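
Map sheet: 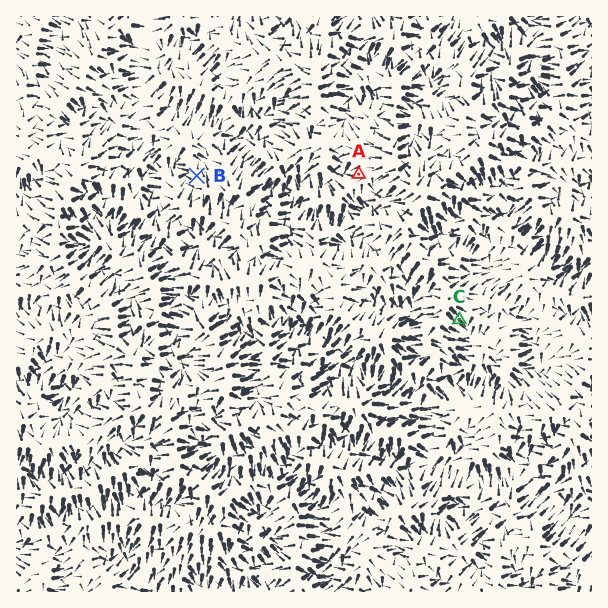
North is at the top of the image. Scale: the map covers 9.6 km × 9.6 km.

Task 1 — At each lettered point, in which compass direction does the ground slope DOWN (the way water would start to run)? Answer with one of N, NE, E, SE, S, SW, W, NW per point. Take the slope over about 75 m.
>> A W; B N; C SE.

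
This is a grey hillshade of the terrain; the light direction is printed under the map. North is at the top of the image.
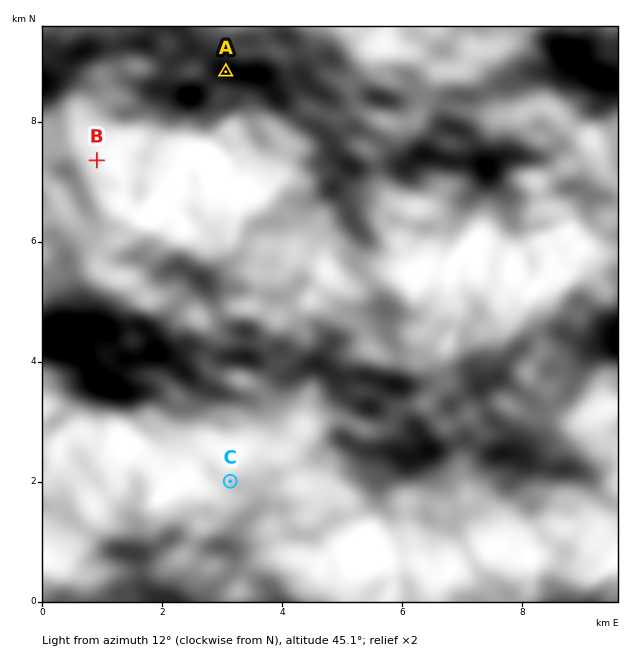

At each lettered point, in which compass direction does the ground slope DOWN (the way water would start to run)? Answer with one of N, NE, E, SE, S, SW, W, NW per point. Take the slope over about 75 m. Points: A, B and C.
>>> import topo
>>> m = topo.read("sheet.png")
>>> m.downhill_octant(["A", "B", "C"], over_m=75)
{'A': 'S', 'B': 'N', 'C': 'NE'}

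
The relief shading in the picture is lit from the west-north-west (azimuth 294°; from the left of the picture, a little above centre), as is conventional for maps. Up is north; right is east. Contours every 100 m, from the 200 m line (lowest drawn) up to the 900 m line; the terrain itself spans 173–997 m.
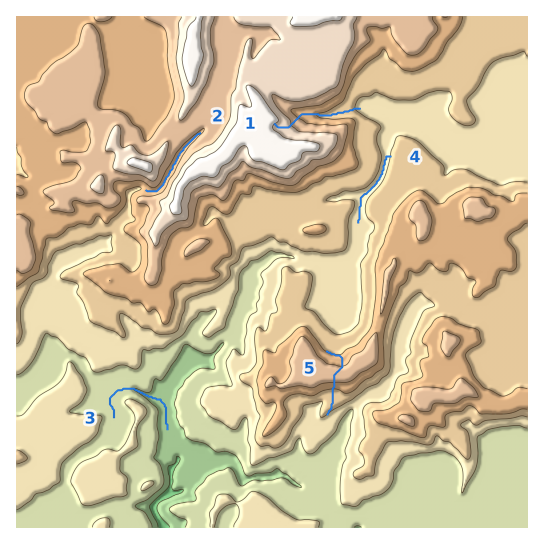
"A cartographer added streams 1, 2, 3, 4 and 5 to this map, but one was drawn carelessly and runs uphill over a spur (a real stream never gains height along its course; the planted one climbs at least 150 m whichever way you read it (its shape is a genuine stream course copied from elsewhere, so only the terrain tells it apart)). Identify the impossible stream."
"5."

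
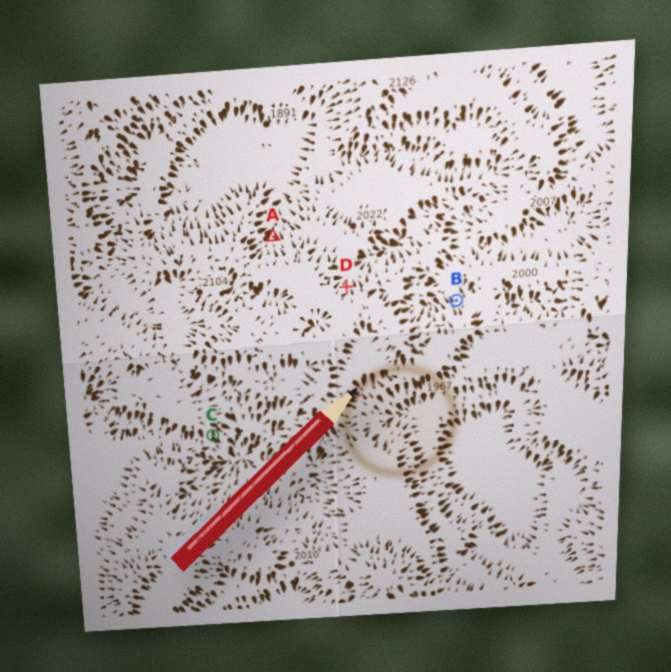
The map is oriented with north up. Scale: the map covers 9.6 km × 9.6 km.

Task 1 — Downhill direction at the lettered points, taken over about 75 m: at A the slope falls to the N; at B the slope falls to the NW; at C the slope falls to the SE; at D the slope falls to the N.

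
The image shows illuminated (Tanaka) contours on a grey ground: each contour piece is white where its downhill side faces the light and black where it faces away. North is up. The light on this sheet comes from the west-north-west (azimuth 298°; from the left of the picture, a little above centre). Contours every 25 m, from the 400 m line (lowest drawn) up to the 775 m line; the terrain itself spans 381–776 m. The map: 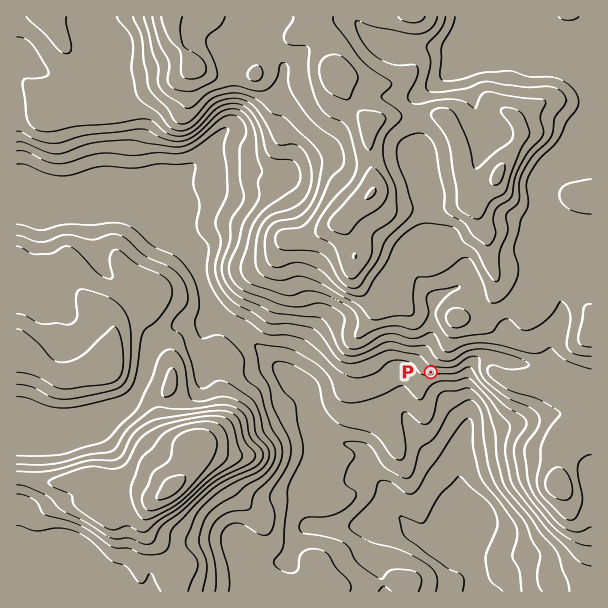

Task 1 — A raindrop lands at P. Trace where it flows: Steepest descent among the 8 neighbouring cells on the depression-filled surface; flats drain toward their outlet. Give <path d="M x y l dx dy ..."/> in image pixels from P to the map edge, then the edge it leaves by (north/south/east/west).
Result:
<path d="M431 372l0 8 13 13 2 5 21 21 0 10-2 2-1 9-2 1 0 5-1 1 0 47 1 3 8 7 0 3 1 2 0 46 2 2 0 4 1 2 0 4 2 2 0 22"/>
exit: south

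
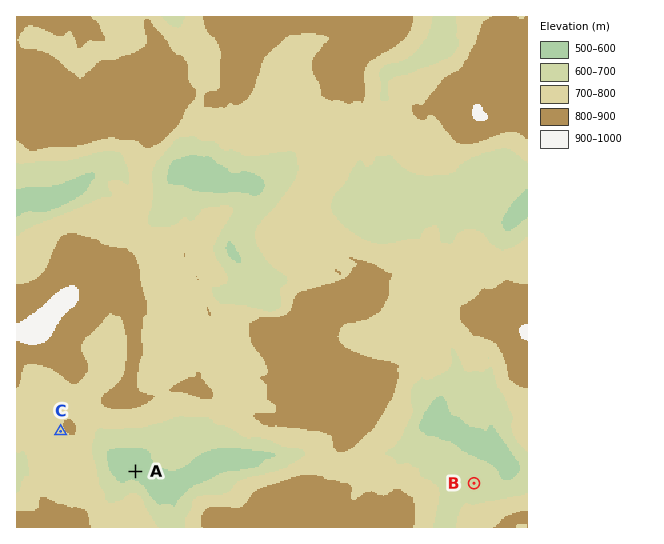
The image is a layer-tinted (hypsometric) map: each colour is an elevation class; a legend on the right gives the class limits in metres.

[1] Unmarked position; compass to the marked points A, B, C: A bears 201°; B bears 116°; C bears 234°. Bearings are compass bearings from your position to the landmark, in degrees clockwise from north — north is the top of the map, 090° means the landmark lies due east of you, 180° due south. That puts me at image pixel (185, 342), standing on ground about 750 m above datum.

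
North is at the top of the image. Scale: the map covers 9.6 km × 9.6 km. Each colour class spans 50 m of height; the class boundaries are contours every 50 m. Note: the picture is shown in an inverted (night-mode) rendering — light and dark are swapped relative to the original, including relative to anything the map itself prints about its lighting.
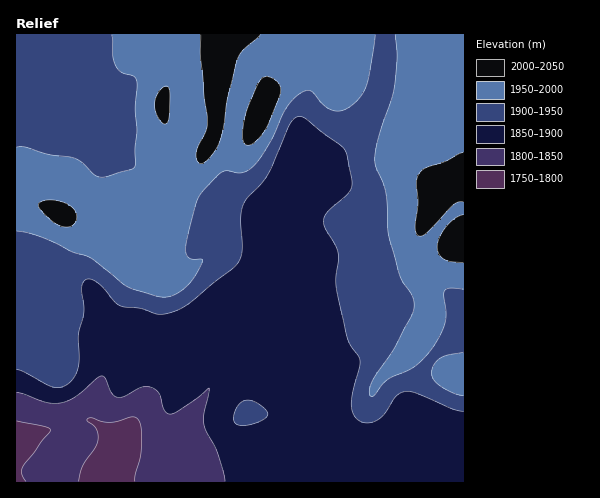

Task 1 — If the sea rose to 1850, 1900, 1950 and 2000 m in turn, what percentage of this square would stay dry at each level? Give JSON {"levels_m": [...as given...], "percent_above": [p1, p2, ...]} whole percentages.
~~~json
{"levels_m": [1850, 1900, 1950, 2000], "percent_above": [92, 61, 34, 5]}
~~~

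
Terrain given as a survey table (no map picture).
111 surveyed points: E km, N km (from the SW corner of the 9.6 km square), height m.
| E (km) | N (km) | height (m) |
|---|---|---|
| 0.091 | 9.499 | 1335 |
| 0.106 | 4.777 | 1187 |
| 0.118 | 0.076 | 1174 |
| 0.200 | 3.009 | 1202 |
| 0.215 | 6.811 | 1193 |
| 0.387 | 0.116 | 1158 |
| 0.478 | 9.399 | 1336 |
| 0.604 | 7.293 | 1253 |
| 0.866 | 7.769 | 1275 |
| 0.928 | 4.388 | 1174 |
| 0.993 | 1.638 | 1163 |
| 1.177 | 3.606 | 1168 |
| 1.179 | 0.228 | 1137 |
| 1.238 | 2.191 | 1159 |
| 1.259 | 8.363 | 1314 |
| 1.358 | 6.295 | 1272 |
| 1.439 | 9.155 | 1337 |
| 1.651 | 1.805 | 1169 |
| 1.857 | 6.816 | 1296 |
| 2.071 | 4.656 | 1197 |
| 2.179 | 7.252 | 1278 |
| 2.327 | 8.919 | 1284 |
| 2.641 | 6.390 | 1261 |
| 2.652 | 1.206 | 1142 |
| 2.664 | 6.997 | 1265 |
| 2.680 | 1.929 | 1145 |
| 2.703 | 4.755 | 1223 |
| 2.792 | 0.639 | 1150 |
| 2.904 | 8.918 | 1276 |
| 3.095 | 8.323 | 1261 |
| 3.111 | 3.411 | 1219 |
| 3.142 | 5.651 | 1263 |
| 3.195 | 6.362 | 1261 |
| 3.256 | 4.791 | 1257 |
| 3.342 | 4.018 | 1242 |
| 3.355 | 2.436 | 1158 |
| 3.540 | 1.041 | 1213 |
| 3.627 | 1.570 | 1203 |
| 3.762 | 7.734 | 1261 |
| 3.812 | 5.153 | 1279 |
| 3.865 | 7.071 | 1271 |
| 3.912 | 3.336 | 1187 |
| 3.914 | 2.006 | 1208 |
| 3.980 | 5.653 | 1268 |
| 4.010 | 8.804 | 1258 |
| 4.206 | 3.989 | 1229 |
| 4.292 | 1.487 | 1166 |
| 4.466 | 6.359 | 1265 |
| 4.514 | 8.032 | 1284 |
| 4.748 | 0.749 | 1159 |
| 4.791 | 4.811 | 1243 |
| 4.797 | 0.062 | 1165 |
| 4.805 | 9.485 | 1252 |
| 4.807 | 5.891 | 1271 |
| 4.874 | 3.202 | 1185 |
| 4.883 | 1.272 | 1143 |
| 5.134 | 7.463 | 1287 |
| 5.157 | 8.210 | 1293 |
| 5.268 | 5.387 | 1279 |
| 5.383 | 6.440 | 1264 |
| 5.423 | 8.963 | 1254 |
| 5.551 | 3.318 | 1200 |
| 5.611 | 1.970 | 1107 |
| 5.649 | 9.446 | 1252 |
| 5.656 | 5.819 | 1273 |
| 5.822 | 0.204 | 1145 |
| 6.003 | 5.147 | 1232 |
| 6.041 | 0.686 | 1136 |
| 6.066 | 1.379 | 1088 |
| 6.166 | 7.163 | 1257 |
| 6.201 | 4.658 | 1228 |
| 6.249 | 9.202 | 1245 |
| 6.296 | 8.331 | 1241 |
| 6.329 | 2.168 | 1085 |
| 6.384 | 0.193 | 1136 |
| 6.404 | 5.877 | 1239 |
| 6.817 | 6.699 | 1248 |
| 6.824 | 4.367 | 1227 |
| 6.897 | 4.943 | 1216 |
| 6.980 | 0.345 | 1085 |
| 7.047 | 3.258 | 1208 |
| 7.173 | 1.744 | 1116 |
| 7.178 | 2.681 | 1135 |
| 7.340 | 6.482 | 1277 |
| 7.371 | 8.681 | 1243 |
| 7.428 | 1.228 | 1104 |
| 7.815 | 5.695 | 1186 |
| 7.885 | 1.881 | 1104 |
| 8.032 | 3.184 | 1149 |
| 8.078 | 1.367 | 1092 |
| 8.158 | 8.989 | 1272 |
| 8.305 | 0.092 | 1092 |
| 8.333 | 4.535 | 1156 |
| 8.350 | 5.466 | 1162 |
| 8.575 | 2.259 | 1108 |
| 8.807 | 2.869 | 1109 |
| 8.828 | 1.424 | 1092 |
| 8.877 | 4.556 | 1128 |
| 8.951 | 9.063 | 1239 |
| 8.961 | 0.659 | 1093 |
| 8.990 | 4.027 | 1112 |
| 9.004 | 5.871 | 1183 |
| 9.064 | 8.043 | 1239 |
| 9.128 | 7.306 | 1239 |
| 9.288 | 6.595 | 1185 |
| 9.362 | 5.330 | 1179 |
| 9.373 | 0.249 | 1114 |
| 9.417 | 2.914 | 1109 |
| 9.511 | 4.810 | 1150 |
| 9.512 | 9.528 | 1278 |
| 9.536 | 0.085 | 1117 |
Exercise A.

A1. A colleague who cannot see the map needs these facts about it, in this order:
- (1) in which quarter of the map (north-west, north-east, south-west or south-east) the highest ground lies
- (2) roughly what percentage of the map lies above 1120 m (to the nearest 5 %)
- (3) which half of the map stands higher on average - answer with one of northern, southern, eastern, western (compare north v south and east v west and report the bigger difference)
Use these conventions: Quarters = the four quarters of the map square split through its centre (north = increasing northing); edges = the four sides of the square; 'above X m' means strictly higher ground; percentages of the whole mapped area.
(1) The highest ground is in the north-west quarter.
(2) Ground above 1120 m makes up about 90 % of the sheet.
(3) Taken as a whole, the northern half is higher than the southern.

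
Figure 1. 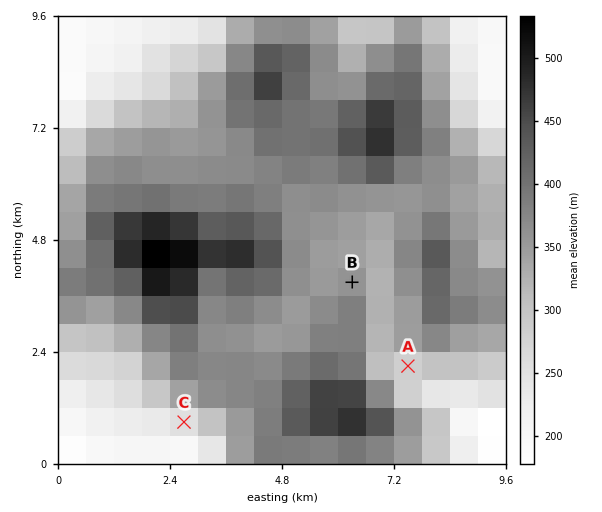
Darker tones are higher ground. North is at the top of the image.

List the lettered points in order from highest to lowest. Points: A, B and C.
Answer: B A C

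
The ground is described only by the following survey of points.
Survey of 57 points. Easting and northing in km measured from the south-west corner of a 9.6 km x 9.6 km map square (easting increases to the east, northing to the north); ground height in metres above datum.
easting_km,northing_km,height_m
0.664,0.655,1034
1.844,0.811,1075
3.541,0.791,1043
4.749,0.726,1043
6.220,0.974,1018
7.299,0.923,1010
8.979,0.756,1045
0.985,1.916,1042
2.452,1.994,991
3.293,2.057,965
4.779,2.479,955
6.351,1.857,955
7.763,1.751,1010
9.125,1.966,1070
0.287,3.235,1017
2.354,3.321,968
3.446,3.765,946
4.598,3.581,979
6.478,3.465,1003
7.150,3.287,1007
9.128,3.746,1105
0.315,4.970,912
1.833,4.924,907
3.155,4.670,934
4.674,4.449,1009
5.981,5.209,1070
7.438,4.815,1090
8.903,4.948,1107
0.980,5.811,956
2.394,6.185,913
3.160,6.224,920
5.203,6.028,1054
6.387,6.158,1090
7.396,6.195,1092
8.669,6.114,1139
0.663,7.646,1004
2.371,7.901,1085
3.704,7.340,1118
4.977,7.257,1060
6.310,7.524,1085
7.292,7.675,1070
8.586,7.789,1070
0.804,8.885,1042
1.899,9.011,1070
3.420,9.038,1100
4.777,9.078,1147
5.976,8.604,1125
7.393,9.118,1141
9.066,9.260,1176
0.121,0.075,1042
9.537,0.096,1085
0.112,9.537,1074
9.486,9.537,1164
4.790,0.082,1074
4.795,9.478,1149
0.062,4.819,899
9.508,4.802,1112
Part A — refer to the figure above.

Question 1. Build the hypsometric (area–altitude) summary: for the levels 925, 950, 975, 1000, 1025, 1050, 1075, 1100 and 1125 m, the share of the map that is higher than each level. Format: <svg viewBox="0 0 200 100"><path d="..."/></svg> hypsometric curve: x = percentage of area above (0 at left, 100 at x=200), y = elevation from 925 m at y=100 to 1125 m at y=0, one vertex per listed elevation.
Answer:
<svg viewBox="0 0 200 100"><path d="M185 100l-7-12-20-13-14-13-24-12-24-12-31-13-28-13-16-12"/></svg>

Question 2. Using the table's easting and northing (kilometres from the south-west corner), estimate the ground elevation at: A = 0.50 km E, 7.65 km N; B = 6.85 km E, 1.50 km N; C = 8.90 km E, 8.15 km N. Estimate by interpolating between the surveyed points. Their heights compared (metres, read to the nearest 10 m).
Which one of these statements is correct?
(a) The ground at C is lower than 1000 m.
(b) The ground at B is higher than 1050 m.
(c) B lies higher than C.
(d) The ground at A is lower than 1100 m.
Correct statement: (d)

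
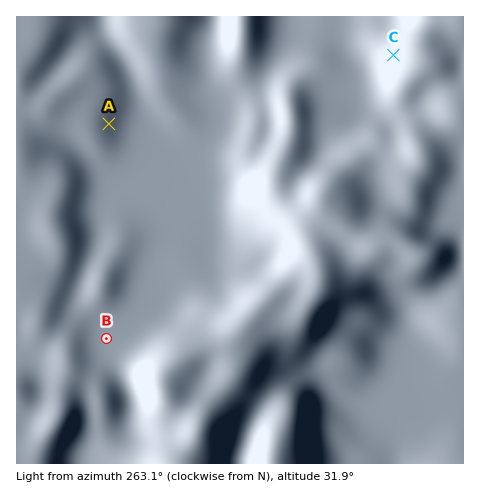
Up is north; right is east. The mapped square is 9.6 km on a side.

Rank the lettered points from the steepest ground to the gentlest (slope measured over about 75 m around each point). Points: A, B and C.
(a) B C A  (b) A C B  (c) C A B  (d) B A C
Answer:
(c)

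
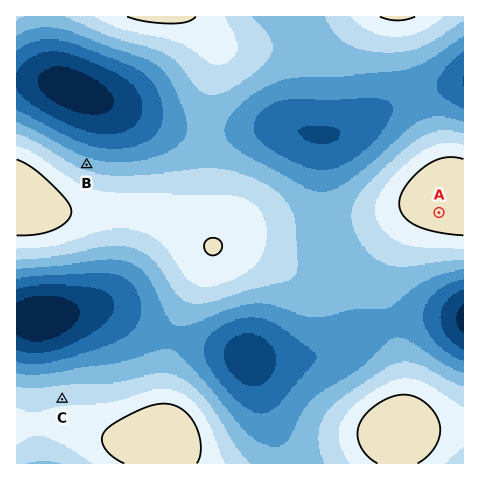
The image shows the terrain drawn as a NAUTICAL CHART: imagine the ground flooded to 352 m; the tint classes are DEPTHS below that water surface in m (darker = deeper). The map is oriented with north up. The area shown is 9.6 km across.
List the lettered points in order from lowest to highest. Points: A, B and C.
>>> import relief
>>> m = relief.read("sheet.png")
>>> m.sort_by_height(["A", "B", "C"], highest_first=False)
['B', 'C', 'A']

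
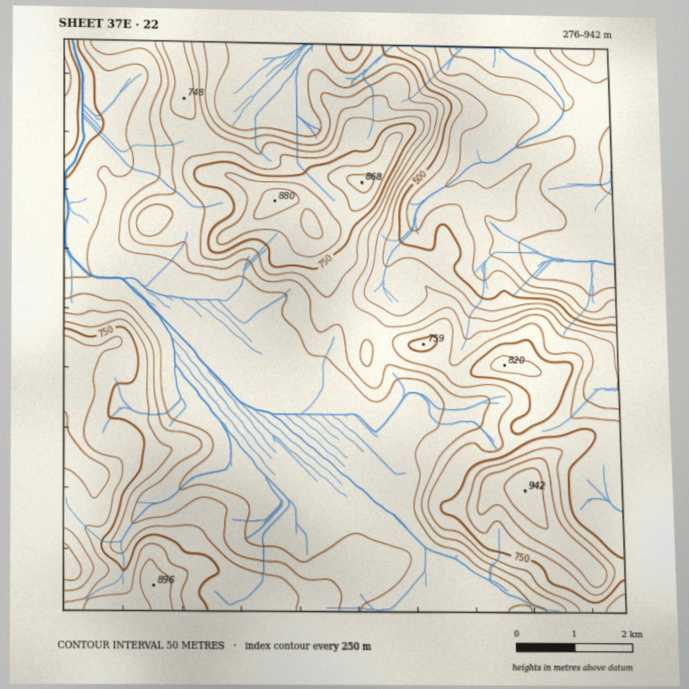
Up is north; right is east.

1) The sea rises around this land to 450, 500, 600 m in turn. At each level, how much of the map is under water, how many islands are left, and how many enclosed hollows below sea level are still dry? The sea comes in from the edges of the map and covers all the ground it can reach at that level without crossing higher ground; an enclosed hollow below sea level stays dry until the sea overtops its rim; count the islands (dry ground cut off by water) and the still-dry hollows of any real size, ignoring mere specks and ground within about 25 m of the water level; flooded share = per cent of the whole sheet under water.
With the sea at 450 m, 14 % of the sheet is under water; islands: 0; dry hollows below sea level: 0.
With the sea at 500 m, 16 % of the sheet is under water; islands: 0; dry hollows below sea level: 0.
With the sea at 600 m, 49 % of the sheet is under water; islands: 0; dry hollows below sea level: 0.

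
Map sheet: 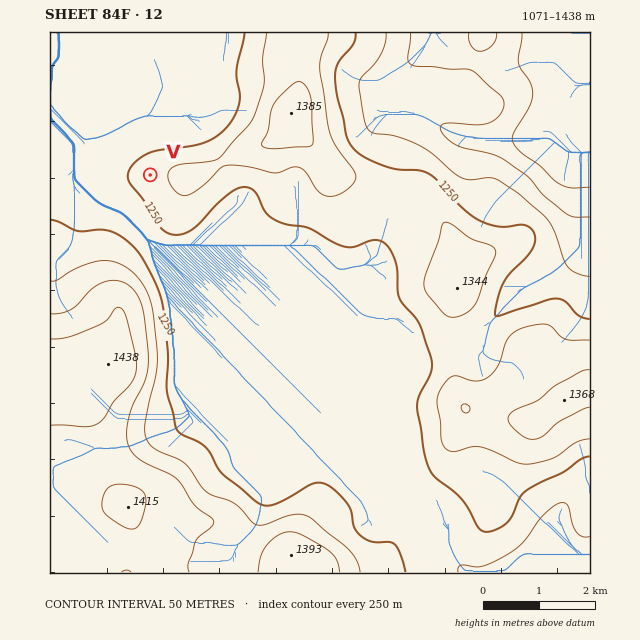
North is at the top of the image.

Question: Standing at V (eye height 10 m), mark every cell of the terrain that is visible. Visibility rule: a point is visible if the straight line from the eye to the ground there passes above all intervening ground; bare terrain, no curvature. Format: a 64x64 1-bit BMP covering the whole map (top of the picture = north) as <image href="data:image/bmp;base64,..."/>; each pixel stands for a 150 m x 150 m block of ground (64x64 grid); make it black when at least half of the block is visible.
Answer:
<image width="64" height="64" href="data:image/bmp;base64,Qk0+AgAAAAAAAD4AAAAoAAAAQAAAAEAAAAABAAEAAAAAAAACAAATCwAAEwsAAAIAAAAAAAAA////AAAAAAAAAAHgAAAAAAAAAeB/gAAAAAAB//+AAAAAAAH//wAAAAAAAf/gAAAAAAAB/8AAAAAAAH//gAAAAAAA///AAAAAAAD///AAAAAAA///4AAAAAAP///AAAAAAA///4AAAAAAD///AAAAAAAH//4AAAAAAAP//AAAAAAAA//4AAAAAAAD//gAAAAAAAP/8AAAAAAAA//gAAAAAAAD/+AAAAAAAAP/wAAAAAAAAf+AAAAAAAAB/wAAAAAAAAH/AAAAAAAAAf4AAAAAAMAD/AAAAAAA4D/8AAAAAAD4P/gAAAAAAPA/8AAAAAAA8D/gAAAAAADgP+AAAAAAAOB/wAAAAAAA4/+AAAAAAADf/4AAAAAAAP//AAAAAAAA//4AAAAAAAD//gAAAAAAAP/8AAAAAAAA//gAAAAAAAD/+AAAAAAAAP/4AAAAAAAA//gAAAAAAAD//AAAAAAAAP/8AAAAAAAA//wAAAAAAAD//gAAAAAAAP/+AAAAAAAA//4AAAAAAAD/+AAAAAAAAP/gAAAAAAAA/+AAAAAAAAD/8AAAAAAAAP/wAAAAAAAA//gAEAAAAAD//AAwAAAAAP/+ADAAAAAA///AMAAAAAD///BwAAAAAP////gAAAAA////+AAAAACP///4AAAAAI//7/gAAAAAx//H+AAAAACD/4f4AAAAAA=="/>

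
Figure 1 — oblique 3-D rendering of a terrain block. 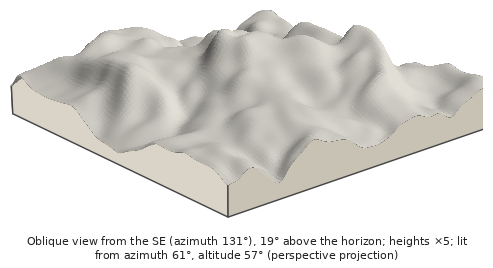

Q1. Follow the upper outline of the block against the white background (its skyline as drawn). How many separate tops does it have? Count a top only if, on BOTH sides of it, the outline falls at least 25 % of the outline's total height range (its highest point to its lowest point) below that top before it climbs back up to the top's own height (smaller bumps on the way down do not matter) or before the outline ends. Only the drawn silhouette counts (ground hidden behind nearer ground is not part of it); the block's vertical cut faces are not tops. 1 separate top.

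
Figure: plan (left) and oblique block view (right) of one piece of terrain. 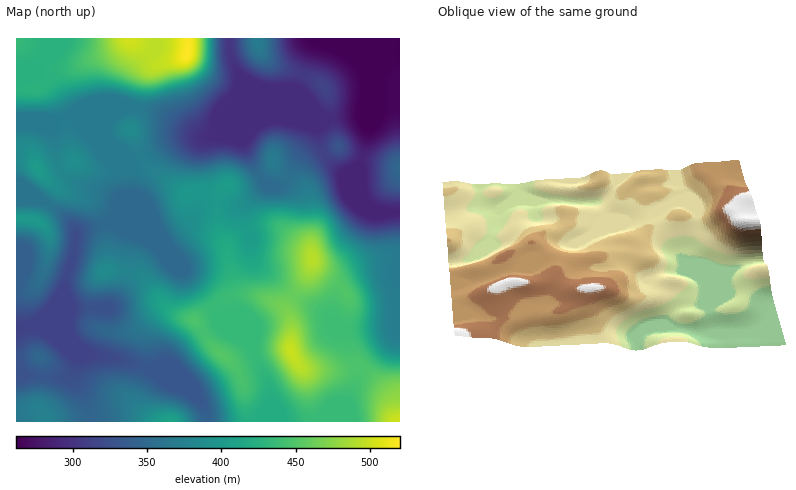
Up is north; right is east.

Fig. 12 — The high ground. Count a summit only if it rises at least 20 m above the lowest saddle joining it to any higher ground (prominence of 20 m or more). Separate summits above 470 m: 3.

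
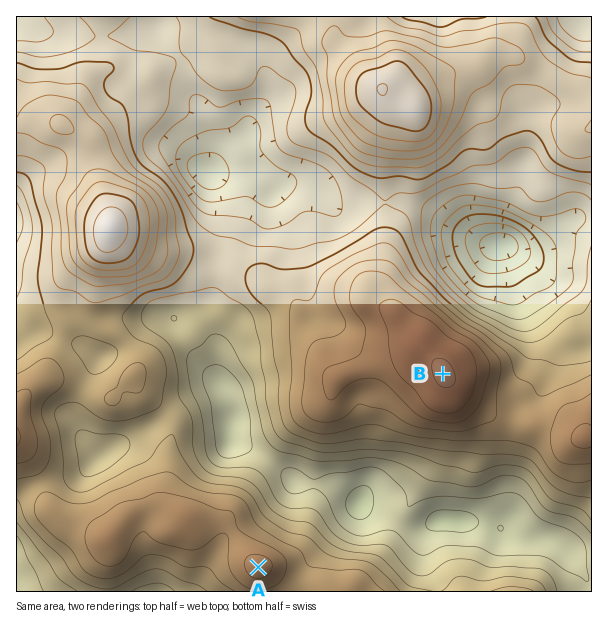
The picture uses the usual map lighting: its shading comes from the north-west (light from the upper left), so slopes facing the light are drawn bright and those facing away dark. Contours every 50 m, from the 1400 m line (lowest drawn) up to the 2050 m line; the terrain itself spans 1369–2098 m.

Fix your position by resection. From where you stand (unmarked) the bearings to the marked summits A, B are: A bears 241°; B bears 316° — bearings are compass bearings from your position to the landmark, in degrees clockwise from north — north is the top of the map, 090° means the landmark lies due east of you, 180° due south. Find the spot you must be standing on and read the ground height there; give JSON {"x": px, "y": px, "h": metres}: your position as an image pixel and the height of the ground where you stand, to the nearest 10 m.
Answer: {"x": 500, "y": 433, "h": 1820}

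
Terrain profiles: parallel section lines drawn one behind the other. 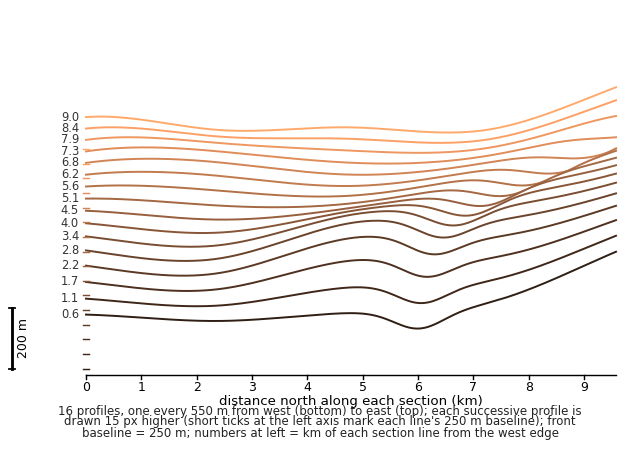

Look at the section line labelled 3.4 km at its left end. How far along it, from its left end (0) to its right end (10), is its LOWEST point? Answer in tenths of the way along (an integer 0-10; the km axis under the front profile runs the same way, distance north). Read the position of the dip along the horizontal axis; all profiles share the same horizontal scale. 2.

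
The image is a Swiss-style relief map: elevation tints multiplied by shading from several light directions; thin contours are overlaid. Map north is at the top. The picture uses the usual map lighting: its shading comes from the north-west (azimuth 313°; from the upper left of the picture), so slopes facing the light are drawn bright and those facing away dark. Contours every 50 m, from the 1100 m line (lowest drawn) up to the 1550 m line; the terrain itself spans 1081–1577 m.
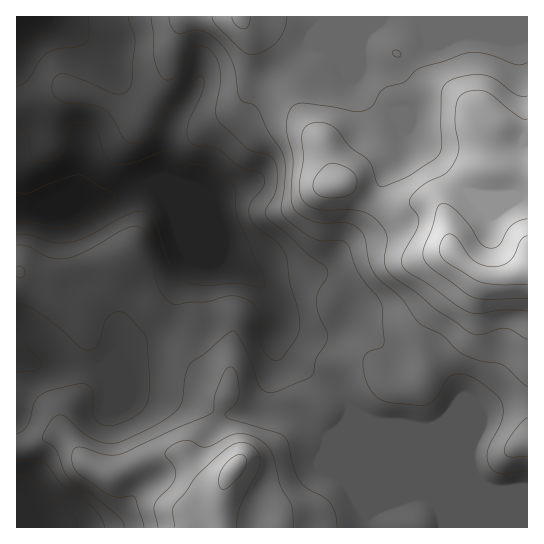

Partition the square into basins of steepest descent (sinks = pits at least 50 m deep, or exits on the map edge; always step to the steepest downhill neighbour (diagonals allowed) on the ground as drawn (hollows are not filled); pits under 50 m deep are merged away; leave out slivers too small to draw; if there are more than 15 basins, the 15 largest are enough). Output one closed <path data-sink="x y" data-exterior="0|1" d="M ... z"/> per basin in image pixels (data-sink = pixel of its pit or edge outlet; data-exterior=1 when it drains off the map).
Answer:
<path data-sink="17 210" data-exterior="1" d="M527 16l-341 0-6 9-8 22-5 28-26 44-43-22-29-8-11 2-28 12-14 2 0 166 23 16 16 14 10 4 6 0 14-6 14-14 12-23 14-10-1 10 3 9 18 30 35 34 18 30 30 16 1 8-12 26-2 19 8 15 10 12 2 6-7 8-7 16-2 16 0 21 309-1z"/><path data-sink="17 359" data-exterior="1" d="M125 252l-14 10-7 15-13 16-10 8-10 4-6 0-10-4-26-22-10-7-3 1 0 174 11 0 23-11 11 0 14 11 10 14 24 14 10-2 38-17 20-3 6 3 19 21 9 4 11 0 13-14-2-6-10-12-8-15 2-19 11-21 1-11-4-6-16-5-12-7-17-30-27-25-13-16-13-23-3-9z"/><path data-sink="17 527" data-exterior="1" d="M61 436l-11 0-15 8-19 5 1 79 202-1 1-30 5-16-14 0-9-4-19-21-6-3-20 3-38 17-10 2-24-14-10-14z"/><path data-sink="17 18" data-exterior="1" d="M185 16l-168 0-1 87 14 0 28-12 11-2 29 8 43 22 26-44 5-28z"/>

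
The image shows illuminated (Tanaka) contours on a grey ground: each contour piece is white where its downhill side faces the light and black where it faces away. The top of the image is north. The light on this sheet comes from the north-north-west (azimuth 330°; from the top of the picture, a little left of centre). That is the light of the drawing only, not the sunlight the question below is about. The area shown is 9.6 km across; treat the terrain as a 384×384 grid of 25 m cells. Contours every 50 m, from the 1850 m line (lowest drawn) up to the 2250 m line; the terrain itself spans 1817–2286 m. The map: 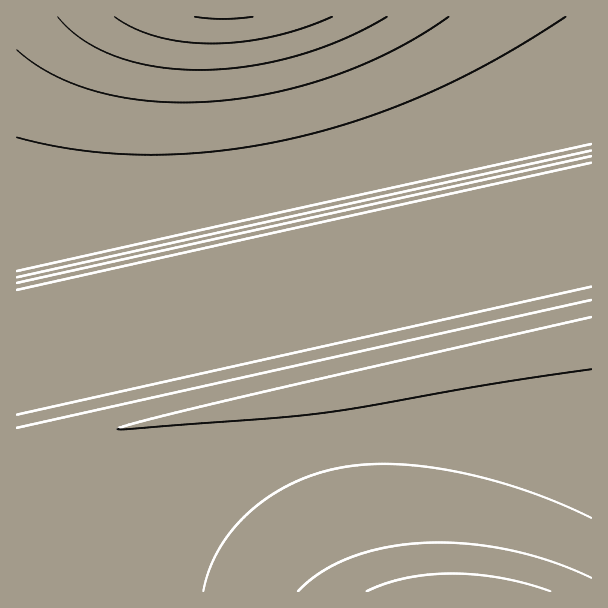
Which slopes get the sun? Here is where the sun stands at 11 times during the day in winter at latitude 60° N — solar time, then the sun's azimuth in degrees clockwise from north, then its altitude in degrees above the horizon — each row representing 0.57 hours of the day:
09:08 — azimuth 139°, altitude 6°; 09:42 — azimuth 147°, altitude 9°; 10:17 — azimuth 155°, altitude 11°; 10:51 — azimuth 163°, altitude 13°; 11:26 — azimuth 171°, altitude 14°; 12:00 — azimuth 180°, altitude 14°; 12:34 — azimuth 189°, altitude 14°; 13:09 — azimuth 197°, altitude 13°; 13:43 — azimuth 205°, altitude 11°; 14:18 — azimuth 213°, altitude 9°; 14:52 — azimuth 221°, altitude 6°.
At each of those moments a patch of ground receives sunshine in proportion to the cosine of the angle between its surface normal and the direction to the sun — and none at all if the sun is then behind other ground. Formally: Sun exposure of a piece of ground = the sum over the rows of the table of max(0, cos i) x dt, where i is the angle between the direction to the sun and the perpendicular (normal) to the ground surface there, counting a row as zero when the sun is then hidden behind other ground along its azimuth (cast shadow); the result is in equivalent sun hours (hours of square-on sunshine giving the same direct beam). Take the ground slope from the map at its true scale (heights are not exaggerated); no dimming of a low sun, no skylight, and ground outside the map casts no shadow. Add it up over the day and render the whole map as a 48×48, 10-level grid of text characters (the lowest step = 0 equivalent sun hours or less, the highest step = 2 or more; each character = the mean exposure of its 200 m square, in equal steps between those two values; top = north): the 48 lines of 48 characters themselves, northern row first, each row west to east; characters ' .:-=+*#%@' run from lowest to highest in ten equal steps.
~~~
***######%%%%%%@@@@@@@@@@@%%%%%%%######*********
**######%%%%%%@@@@@@@@@@@%%%%%%%#######*********
*#######%%%%%%%@@@@@@@@@%%%%%%%#######**********
*#######%%%%%%%%@@@@@%%%%%%%%%#######***********
*#######%%%%%%%%%%%%%%%%%%%%#######*************
*########%%%%%%%%%%%%%%%%%########**************
*#########%%%%%%%%%%%%%#########****************
**############%%%%#############**********++++**+
***##########################**********++++===+=
****######################*********++++===-:.  .
******################*********++++==--:.       
***********######**********++++==-:.            
***********************++++==-:.               .
******************++++==-:.                .-=+*
*************++++===-:.               .:-++*****
********+++++==-:.                :-=+**********
+++++++===-:..               .:=++**************
++++==-:.               .:-=+*******************
==-.                .:=+************************
:              .:-++****************************
           .-=+***************************+++***
      .:-++***************************+++++++==-
  .-=+***************************++++++++=-::.. 
++***************************+++++++==-:...     
************************++++++++=-::..         .
*******************++++++++=--:...        ..::-=
***************+++++++==-::..         ..:-=+++**
**********++++++++=--:..         ..:--=++*******
******+++++++==-::..         ..:-=+++***********
*++++++++=--:..         ..:--=++****************
++++==-::..         .::-=+++********************
=-::..         ..:-==++*************************
..        ..::-=+++*****************************
      ..:-==++**********************************
 ..::-=++*****************++++++++++++++********
-=+++*****************+++++++++++++++++++++++***
*******************+++++++++++++++++++++++++++++
*****************+++++++++++++++++++++++++++++++
****************++++++++++++++++++++++++++++++++
**************++++++++++++++++++++++++++++++++++
*************+++++++++++++++++++=======+++++++++
*************+++++++++++++++================++++
************++++++++++++++=====================+
************++++++++++++=========-------========
************+++++++++++=======---------------===
***********++++++++++++======------------------=
************+++++++++++=====------:::::::::-----
************+++++++++++=====----:::::::::::::---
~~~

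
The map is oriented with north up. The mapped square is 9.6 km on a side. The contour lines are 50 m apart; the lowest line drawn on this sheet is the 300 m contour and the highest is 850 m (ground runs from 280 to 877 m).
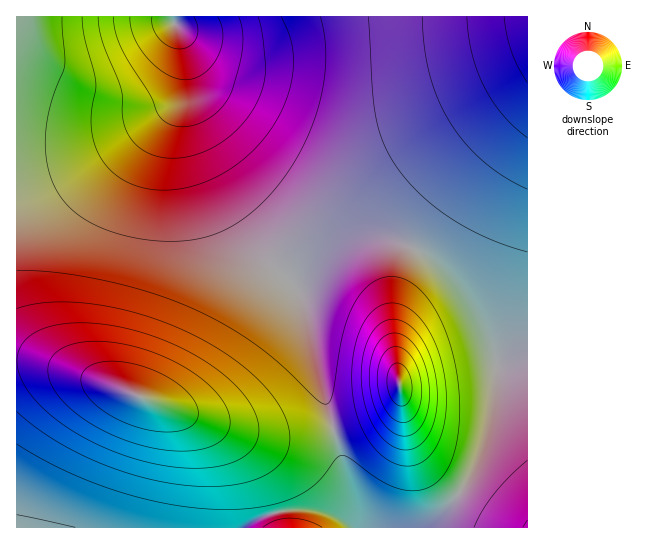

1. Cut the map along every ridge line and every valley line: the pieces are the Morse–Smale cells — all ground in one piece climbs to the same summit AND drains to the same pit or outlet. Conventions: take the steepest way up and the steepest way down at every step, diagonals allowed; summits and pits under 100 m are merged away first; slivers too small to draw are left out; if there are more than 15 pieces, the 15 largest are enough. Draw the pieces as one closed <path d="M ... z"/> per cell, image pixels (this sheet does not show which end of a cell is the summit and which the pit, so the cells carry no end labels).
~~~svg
<path d="M182 41l1 41-3 12-9 13-34 22-46 22-36 10-39 5 0 361 227 1 7-5 21-10 22-4 14 0 20 4 12 6 12 9 4 0 0-15-6-27-24-84-22-100-8-15-18-15-26-27-22-32-14-28-14-31-9-29-3-15-1-39z"/><path d="M527 16l-353 0-1 6 7 12 5 20 4 31 0 25 12 44 28 59 28 40 32 28 4-10 17-15 21-12 12-4 34-3 26 7 30 17 26 26 22 35 12 27 5 16 13-4 16-1z"/><path d="M377 237l-28 2-18 5-21 12-21 21 0 5 11 13 5 16 20 91 24 84 7 41 171 1 1-167-17 0-13 4-5-16-12-27-14-24-18-21-30-25-16-8z"/><path d="M173 16l-156 0-1 149 26-1 49-13 46-22 34-22 9-13 3-12 0-32-3-15-7-13z"/><path d="M307 509l-14 0-22 4-27 14 107 0-17-11z"/>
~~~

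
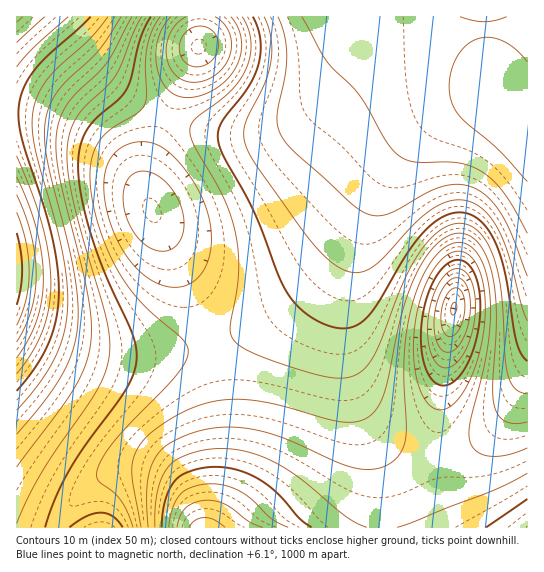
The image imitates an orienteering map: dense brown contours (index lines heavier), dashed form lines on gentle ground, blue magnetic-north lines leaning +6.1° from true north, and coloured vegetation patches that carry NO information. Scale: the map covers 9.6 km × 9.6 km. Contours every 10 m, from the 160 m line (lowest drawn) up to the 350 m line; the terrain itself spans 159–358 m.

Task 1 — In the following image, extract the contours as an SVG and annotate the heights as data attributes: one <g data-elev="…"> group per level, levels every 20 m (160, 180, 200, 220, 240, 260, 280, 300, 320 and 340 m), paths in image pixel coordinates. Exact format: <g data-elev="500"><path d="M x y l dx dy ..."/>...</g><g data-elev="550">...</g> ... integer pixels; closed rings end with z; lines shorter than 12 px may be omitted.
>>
<g data-elev="160"><path d="M453 315l-2-2 0-6 2-4 2-1 2 7-2 4z"/></g><g data-elev="180"><path d="M177 527l3-12 6-7 9-6 12-2 10 1 9 4 23 16 14 6"/><path d="M445 352l-6-5-4-10-1-14 1-13 4-13 6-11 6-7 7-1 7 4 4 9 1 14-1 14-4 15-6 11-8 7z"/></g><g data-elev="200"><path d="M162 527l4-28 4-10 5-9 7-5 9-4 24-4 24 3 22 11 18 14 21 24 12 8"/><path d="M486 527l41-28"/><path d="M439 385l-9-8-7-17-2-22 2-24 6-23 9-17 11-11 6-3 6 0 5 2 5 5 7 16 2 22-2 24-6 24-10 20-12 11-5 2z"/></g><g data-elev="220"><path d="M148 527l-1-41 2-13 5-12 6-10 7-6 15-8 16-6 29-4 32 4 30 9 52 24 20 5 18-1 9-3 7-6 7-9 4-13-2-79 3-28 5-25 9-24 10-19 12-14 12-5 7 0 6 2 11 10 7 19 4 24 0 21-2 24-5 30-13 49-1 11 1 9 7 9 13 5 17-1 20-7"/><path d="M155 250l-10-6-9-9-7-12-5-14-1-14 3-12 5-8 8-4 14 2 13 9 11 15 6 17 1 16-6 13-9 7-7 1z"/><path d="M215 17l9 6 5 10 3 10-2 12-5 11-8 8-11 6-12 2-11-2-8-5-6-9-3-11 1-12 3-10 7-10 9-6"/></g><g data-elev="240"><path d="M133 527l-6-15-6-12-7-7-16-13-1-5 1-6 7-15 12-16 61-65 9-14 1-9-1-5-6-7-28-24-15-15-12-15-9-15-12-24-8-26-6-25-1-23 3-18 9-15 11-10 25-15 7-8 1-10-1-29 2-17 5-18 8-14"/><path d="M242 17l6 12 3 13-1 15-4 13-8 12-9 11-34 26-4 6-1 5 4 16 31 55 10 32 3 20 1 21-9 55 1 6 3 5 8 7 15 8 54 18 27 5 11-1 8-3 10-8 8-13 28-70 18-33 10-12 11-9 11-5 10 0 10 3 8 7 6 9 6 12 5 18 3 20 4 62 2 18 4 9 4 7 6 3 6 2"/></g><g data-elev="260"><path d="M17 523l21-45 16-25 40-58 8-16 6-14 2-19-2-20-35-127-5-30-1-23 4-16 7-15 9-11 22-19 8-12 16-40 9-16"/><path d="M264 17l7 21 0 24-7 23-18 37-2 9 0 10 5 11 8 14 58 80 14 14 12 8 12 4 10 0 8-4 8-6 36-39 18-14 10-6 10-3 9 0 8 2 8 4 8 6 14 21 8 21 13 51 6 16"/></g><g data-elev="280"><path d="M17 434l27-32 18-27 10-24 6-25 0-25-4-31-28-117-2-20 2-18 5-13 8-12 39-39 23-34"/><path d="M302 17l24 43 33 35 26 44 10 14 8 5 8 3 46 2 12 2 12 6 12 9 11 13 23 40"/></g><g data-elev="300"><path d="M17 391l18-24 13-24 8-24 3-26-2-28-6-32-31-100-2-18 2-14 6-18 11-16 54-50"/></g><g data-elev="320"><path d="M17 358l12-19 8-20 5-20 1-21-1-24-6-25-8-26-11-26"/><path d="M17 43l28-26"/></g><g data-elev="340"><path d="M17 325l9-26 3-28-3-29-9-30"/></g>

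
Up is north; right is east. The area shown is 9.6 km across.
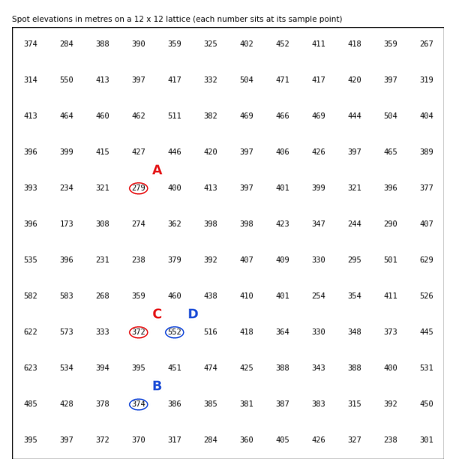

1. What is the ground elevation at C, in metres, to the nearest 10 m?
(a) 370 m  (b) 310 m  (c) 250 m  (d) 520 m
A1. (a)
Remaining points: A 280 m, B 370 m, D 550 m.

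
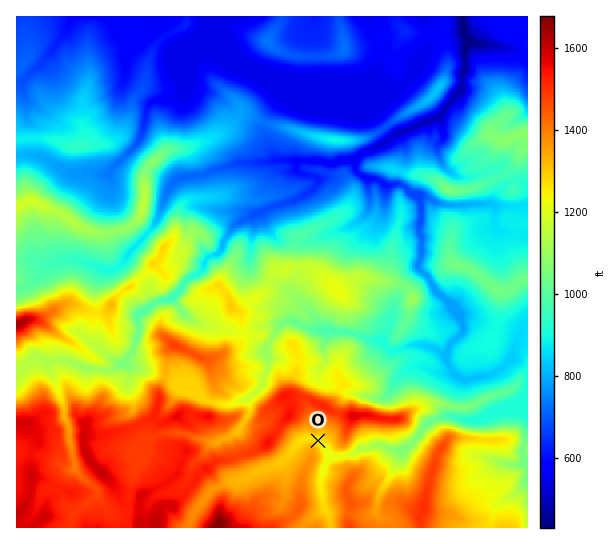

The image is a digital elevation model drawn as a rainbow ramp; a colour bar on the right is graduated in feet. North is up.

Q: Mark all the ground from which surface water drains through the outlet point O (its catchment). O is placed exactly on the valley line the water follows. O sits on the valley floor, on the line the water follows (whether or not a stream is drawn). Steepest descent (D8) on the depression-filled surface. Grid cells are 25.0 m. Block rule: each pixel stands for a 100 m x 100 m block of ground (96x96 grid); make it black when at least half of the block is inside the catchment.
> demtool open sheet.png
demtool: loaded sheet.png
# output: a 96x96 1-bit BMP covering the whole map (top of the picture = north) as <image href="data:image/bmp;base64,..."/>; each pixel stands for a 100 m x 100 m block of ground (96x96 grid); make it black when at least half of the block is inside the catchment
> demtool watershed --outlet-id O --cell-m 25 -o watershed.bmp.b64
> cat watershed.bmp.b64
<image width="96" height="96" href="data:image/bmp;base64,Qk2+BAAAAAAAAD4AAAAoAAAAYAAAAGAAAAABAAEAAAAAAIAEAAATCwAAEwsAAAIAAAAAAAAA////AAAAAAAAAAA///+AAAAAAAAAAAA////gAAAAAAAAAAA////wAAAAAAAAAAAf///4AAAAAAAAAAAD///4AAAAAAAAAAAB///4AAAAAAAAAAAA///4AAAAAAAAAAAAf//4AAAAAAAAAAAAf//8AAAAAAAAAAAAP//8AAAAAAAAAAAAH//8AAAAAAAAAAAAD//+AAAAAAAAAAAAA//+AAAAAAAAAAAAAD//AAAAAAAAAAAAAAf/AAAAAAAAAAAAAAH/AAAAAAAAAAAAAAD/gAAAAAAAAAAAAAB/gAAAAAAAAAAAAAB/AAAAAAAAAAAAAAA+AAAAAAAAAAAAAAAeAAAAAAAAAAAAAAAcAAAAAAAAAAAAAAAAAAAAAAAAAAAAAAAAAAAAAAAAAAAAAAAAAAAAAAAAAAAAAAAAAAAAAAAAAAAAAAAAAAAAAAAAAAAAAAAAAAAAAAAAAAAAAAAAAAAAAAAAAAAAAAAAAAAAAAAAAAAAAAAAAAAAAAAAAAAAAAAAAAAAAAAAAAAAAAAAAAAAAAAAAAAAAAAAAAAAAAAAAAAAAAAAAAAAAAAAAAAAAAAAAAAAAAAAAAAAAAAAAAAAAAAAAAAAAAAAAAAAAAAAAAAAAAAAAAAAAAAAAAAAAAAAAAAAAAAAAAAAAAAAAAAAAAAAAAAAAAAAAAAAAAAAAAAAAAAAAAAAAAAAAAAAAAAAAAAAAAAAAAAAAAAAAAAAAAAAAAAAAAAAAAAAAAAAAAAAAAAAAAAAAAAAAAAAAAAAAAAAAAAAAAAAAAAAAAAAAAAAAAAAAAAAAAAAAAAAAAAAAAAAAAAAAAAAAAAAAAAAAAAAAAAAAAAAAAAAAAAAAAAAAAAAAAAAAAAAAAAAAAAAAAAAAAAAAAAAAAAAAAAAAAAAAAAAAAAAAAAAAAAAAAAAAAAAAAAAAAAAAAAAAAAAAAAAAAAAAAAAAAAAAAAAAAAAAAAAAAAAAAAAAAAAAAAAAAAAAAAAAAAAAAAAAAAAAAAAAAAAAAAAAAAAAAAAAAAAAAAAAAAAAAAAAAAAAAAAAAAAAAAAAAAAAAAAAAAAAAAAAAAAAAAAAAAAAAAAAAAAAAAAAAAAAAAAAAAAAAAAAAAAAAAAAAAAAAAAAAAAAAAAAAAAAAAAAAAAAAAAAAAAAAAAAAAAAAAAAAAAAAAAAAAAAAAAAAAAAAAAAAAAAAAAAAAAAAAAAAAAAAAAAAAAAAAAAAAAAAAAAAAAAAAAAAAAAAAAAAAAAAAAAAAAAAAAAAAAAAAAAAAAAAAAAAAAAAAAAAAAAAAAAAAAAAAAAAAAAAAAAAAAAAAAAAAAAAAAAAAAAAAAAAAAAAAAAAAAAAAAAAAAAAAAAAAAAAAAAAAAAAAAAAAAAAAAAAAAAAAAAAAAAAAAAAAAAAAAAAAAAAAAAAAAAAAAAAAAAAAAAAAAAAAAAAAAAAAAAAAAAAAAAAAAAAAAAAAAAAAAAAAAAAAAAAAAAAAAAAAAAAAAAAAAAAAAAAAAAAAAAAAAAAAAAAAAAAAAAAAAAAAAAAAAAAA="/>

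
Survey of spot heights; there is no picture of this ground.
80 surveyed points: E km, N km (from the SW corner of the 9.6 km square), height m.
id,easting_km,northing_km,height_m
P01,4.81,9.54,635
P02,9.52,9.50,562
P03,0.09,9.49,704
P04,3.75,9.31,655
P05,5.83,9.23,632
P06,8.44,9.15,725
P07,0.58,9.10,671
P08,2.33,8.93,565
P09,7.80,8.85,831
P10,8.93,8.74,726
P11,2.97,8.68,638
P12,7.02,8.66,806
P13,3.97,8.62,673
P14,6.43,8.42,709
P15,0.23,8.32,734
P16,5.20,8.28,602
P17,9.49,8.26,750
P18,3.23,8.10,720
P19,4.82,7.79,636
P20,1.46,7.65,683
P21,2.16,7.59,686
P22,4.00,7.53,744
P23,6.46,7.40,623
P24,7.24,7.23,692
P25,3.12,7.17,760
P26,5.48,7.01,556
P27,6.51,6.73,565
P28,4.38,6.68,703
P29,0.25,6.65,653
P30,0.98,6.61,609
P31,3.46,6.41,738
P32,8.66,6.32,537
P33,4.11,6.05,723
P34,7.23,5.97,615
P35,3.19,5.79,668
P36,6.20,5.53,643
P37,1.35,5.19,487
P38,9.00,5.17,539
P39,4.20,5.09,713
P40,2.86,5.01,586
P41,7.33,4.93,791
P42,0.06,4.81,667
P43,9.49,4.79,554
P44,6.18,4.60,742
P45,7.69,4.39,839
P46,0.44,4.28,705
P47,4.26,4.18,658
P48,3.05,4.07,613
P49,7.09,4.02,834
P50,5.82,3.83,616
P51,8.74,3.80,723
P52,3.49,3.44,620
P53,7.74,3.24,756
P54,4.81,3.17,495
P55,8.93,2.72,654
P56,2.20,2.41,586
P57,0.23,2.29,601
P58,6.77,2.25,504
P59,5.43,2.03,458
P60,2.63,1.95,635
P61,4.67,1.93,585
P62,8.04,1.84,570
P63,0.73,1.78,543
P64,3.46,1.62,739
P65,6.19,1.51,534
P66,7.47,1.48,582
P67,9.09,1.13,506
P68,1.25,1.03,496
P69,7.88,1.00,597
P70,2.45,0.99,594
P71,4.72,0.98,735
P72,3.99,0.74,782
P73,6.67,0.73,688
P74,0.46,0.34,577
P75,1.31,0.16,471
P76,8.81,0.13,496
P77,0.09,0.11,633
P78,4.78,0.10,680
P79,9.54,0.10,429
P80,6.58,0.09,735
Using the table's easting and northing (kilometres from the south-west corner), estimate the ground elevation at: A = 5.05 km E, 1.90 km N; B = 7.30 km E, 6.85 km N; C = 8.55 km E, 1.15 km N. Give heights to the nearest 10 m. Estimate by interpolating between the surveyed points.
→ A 530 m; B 640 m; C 520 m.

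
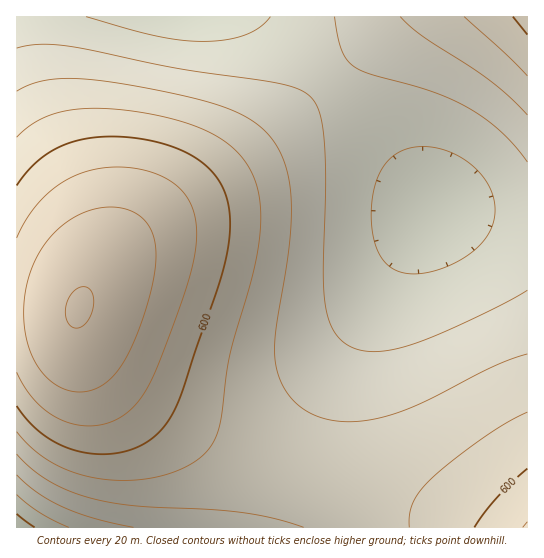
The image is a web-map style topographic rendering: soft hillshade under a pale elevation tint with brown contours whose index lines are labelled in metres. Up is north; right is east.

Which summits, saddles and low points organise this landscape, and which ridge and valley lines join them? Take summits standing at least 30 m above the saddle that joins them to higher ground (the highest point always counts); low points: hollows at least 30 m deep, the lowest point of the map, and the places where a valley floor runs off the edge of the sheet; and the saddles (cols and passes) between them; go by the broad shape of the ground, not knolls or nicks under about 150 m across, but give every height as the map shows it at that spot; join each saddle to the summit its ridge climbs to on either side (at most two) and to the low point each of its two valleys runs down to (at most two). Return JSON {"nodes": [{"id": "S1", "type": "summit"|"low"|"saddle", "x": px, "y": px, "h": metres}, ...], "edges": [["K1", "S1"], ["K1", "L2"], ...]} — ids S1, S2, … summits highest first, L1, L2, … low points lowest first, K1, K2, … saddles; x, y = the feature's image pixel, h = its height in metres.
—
{"nodes": [
{"id": "S1", "type": "summit", "x": 79, "y": 307, "h": 661},
{"id": "S2", "type": "summit", "x": 527, "y": 527, "h": 622},
{"id": "S3", "type": "summit", "x": 527, "y": 18, "h": 607},
{"id": "L1", "type": "low", "x": 17, "y": 527, "h": 486},
{"id": "L2", "type": "low", "x": 186, "y": 17, "h": 507},
{"id": "K1", "type": "saddle", "x": 299, "y": 475, "h": 569},
{"id": "K2", "type": "saddle", "x": 330, "y": 82, "h": 538}],
"edges": [["K1", "S1"], ["K1", "S2"], ["K1", "L1"], ["K1", "L2"], ["K2", "S1"], ["K2", "S3"], ["K2", "L2"]]}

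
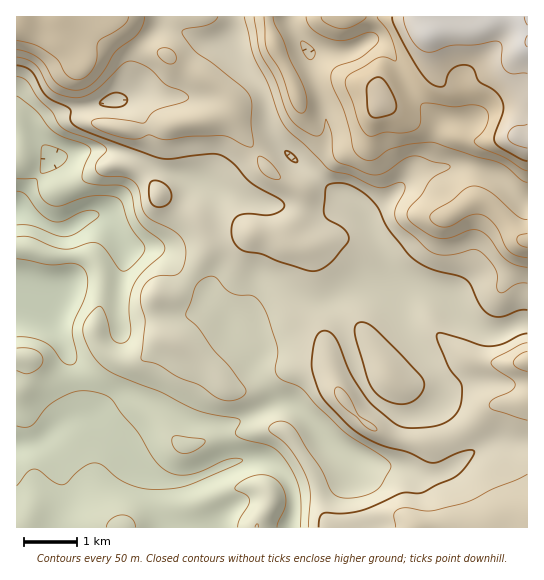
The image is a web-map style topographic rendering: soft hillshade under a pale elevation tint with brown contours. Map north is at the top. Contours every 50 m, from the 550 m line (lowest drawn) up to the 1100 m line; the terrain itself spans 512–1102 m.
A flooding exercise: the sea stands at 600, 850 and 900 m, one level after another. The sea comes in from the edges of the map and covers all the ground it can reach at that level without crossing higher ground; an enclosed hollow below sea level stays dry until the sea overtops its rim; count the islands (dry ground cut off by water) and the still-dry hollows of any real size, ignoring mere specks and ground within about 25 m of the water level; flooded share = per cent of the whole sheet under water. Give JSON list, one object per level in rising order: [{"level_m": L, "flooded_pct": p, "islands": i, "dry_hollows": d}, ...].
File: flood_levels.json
[{"level_m": 600, "flooded_pct": 8, "islands": 0, "dry_hollows": 0}, {"level_m": 850, "flooded_pct": 80, "islands": 0, "dry_hollows": 0}, {"level_m": 900, "flooded_pct": 87, "islands": 0, "dry_hollows": 0}]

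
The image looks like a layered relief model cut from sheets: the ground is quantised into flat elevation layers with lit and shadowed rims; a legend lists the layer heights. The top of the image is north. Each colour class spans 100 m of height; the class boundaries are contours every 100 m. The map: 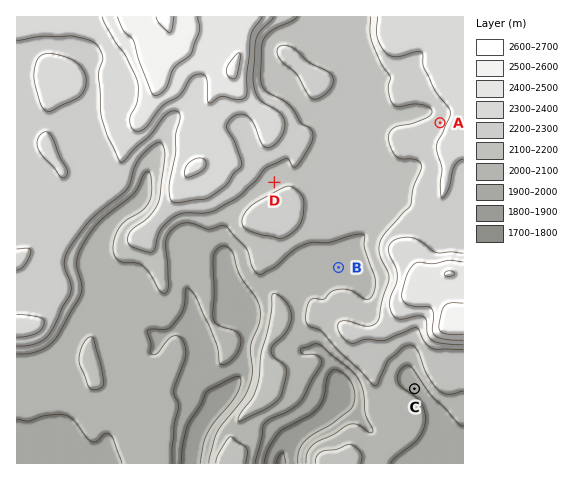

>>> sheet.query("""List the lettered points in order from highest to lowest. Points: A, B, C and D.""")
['A', 'D', 'B', 'C']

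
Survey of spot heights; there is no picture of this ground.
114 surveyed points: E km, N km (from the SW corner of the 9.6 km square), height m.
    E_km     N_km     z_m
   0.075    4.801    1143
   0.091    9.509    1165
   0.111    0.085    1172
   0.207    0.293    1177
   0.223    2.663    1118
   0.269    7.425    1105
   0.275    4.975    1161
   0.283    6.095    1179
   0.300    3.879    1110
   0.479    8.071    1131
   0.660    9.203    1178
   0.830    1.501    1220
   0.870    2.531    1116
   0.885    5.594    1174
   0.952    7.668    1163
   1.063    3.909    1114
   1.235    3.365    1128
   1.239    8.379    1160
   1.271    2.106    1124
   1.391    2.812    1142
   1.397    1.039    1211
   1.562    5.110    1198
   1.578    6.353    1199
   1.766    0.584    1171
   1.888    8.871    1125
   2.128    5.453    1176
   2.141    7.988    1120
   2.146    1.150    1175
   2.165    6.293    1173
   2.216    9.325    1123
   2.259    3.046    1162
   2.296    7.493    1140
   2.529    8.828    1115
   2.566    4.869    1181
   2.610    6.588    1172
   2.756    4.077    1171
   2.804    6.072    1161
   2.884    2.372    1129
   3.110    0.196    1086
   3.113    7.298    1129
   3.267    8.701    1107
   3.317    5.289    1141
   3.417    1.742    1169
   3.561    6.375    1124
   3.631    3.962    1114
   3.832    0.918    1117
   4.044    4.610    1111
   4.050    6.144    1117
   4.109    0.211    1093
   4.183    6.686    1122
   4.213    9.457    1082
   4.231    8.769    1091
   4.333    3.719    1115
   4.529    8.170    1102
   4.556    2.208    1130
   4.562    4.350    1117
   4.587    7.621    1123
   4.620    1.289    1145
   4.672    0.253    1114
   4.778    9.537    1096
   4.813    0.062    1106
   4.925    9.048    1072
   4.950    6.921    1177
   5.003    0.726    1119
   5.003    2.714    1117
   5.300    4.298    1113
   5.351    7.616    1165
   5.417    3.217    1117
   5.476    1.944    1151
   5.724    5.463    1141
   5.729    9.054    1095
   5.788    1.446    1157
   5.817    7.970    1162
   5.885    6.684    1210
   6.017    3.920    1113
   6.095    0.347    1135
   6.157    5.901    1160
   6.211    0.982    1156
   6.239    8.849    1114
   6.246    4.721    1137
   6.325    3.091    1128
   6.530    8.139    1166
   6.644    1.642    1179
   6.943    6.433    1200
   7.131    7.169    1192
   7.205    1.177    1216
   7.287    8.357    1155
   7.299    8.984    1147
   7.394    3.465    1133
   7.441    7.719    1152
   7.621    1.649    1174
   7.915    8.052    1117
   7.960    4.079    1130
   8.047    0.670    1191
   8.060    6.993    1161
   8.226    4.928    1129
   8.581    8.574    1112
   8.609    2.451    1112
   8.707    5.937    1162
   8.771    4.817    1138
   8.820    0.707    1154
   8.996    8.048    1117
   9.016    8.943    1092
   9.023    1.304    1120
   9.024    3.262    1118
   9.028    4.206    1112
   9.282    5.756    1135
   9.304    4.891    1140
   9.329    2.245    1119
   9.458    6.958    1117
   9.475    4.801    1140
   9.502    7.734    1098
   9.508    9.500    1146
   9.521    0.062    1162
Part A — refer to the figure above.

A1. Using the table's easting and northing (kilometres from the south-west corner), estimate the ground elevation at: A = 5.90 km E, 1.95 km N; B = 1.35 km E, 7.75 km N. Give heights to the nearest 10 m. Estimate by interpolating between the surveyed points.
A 1170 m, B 1140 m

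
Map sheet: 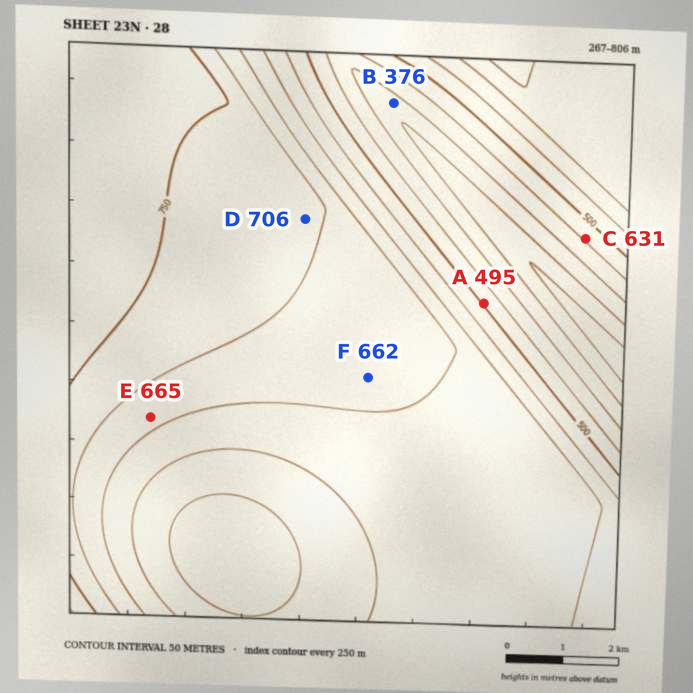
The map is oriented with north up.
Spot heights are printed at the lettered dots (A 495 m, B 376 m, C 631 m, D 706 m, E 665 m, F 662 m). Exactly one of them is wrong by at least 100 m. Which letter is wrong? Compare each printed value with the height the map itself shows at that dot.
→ C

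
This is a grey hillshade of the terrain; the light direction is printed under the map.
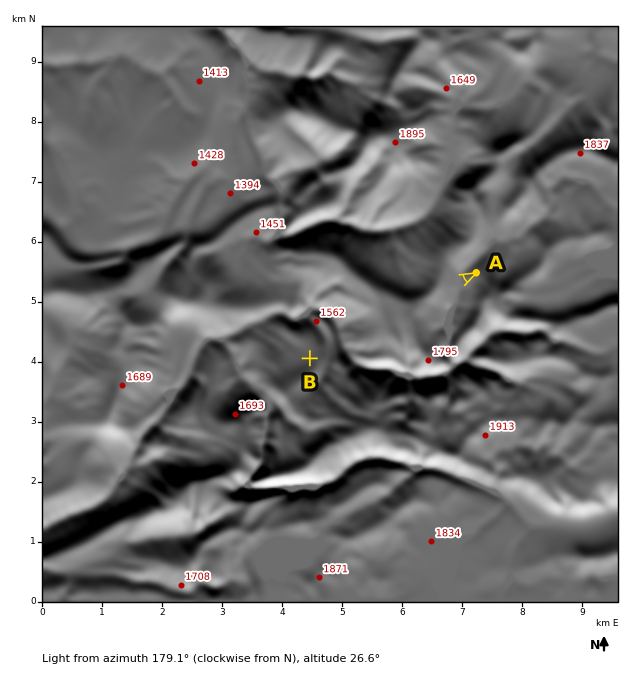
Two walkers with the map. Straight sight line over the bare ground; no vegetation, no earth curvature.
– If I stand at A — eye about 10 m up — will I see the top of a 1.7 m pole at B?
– No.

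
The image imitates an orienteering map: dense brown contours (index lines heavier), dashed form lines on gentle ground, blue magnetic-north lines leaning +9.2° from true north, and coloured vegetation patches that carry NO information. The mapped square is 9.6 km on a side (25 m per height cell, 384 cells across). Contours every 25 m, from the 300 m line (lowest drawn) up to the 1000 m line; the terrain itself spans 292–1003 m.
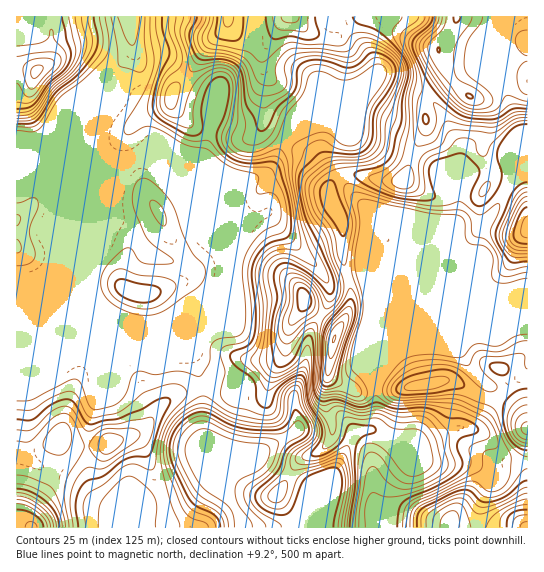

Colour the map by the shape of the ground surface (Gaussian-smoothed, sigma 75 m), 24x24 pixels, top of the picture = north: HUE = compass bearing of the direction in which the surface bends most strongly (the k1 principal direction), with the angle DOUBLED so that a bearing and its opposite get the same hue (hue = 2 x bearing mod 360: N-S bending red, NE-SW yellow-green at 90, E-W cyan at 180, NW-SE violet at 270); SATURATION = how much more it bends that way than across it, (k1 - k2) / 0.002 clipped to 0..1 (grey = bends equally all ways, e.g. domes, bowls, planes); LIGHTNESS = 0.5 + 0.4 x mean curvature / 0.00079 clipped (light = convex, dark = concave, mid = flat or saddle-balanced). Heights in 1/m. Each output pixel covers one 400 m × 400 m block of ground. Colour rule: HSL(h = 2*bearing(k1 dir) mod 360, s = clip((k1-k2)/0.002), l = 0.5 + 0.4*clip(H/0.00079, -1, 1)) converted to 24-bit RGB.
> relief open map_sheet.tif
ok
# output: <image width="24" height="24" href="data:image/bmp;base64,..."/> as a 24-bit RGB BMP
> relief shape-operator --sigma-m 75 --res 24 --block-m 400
<image width="24" height="24" href="data:image/bmp;base64,Qk32BgAAAAAAADYAAAAoAAAAGAAAABgAAAABABgAAAAAAMAGAAATCwAAEwsAAAAAAAAAAAAAtdnW1rDRckKVZFh7bnB9fX1/c4uOhriVg7DGyYTGXCNrjWU7dLw3YYF9OUp4UUmw2tGiP0+AbprDu77Z1r2+P222Y2nOwdDXuJRqojVBkE1eblZbVXphfHB0hZ1wgcaBQkJpdjpFQjmpv7vi4cbFQWV0UGN4Kjts5+GtVKuvMbWaYY2W26uzt1WoL05IvKZghWxHkF5Wo2xul1ePbpJPTmVXkNN/WKOEaTlsf3x/UIhqNmlR6GlzpjwpH0AXHUhT3eqwapRtOlI+RVMwcnImx1QuS1FpgKxDg2eYnHyAn6GEcD+416u7T5KkoN17Ly1IaF94gHx6fnRgMVc3NbSM8ND7+L/tA4+TvtijjVZxd19yX0dlhKRxf7KbmUuSsmcgW1uSupKwocKiJ2iyzq3Wxo/U3KGXNTdPM000ajEpkGw+ho9IC6EZFSUO/9qJK1OEaXclh0w0ZWdCU3FWZbZJYE0ybSdr4OzfXmF+dpyDzbaYMUVVampIlXFe04md0nLHOzaHeJe8mrLOv7fYT6HQOwNh2/9bahsnM79bp2U8cHpAP3QzfH1GXKKTN8zNks2OZ3RZVH5OuYxhe1R5X3BsgZRtcpN9vZCyc1fBfpyuhFqJz3RLe04YAQsy/OHPlO75S0Pio5Xv4tT3wL3xiLnfaLLPiYhEW55Mf39/cX5ygI1mjm6AcX2BcJpudHtmiYNpf2GDkGF7m064l4LC787ZABwz//HMInNleFB0Mn1cjqh1ipawt3q+qDGtrsLabGCjgIB/f4B/fYB8gH58f4B/foB3f354fX91YnN+cbSvTmOkskKf6cWeARIy//LMHbeNUmZ5c4B2YoBJe3o/Z2A9VbRPcnFDtoOef39/gIB/f39/gH9/gHBugG1ScIJSboBud4B7boBgPjpVU1R57tDLHBi4Bf+5/8zPHEFjf39/f39/f39/f4B/fYFwcn1sa4RNf39/f39/f3+AgWeAmEpphra6jbG6Vo1+Yn9md4B+QzptVYpenJNU9e/WADVQ/+XLMiF9f3+Af39/f39/f39/gH9/gH52foB7eoFreIB6f3+AVFOHnMfJh6u4pYWwpHSzj4GeZXiEPTJ0i5qof8+63fXTLAEy3P6KWjZzf39/f4CAf39/f39/dW2Cu05ncHtEfqaRan6Kfn9/ZX2AfaBghnZed2lUh4BdhZR/eGmIOF2Eir62qNeeZw8mdiN51/ipR0ZzgIF7f4B/f39/gH1+dFdciDFXxHFOl6R0d2mAgnt9eX9+bIR0jWx0jm90fquJeGeAgHZ8WH99QZtNgzQ5kStYW5te7PGlNEdweHaVfn6Af39/cFiCtV+iLzfQ7d7oroCOZHuDiXqJe4aGc3aAgmp9kauKb5ebeWt9f39/e3N/Y4FbOCJItmpxksKPyOezPC5qeGVGaVMteG0xOV8wlLlPFVhe5NO7oWhqi2eSdX+Ci4V/bW2CeoKVkrSQhFd/f32Af39/dW2HlXCBJhxMpcOdzuLAmStCbCFEwENdhNa3hMrgW2HD1JnUKI2TR+NRd4Jwg3V1e4F+hH15cHt9cJhwkWxhf3J6f39/f1habVkuXHEzLkqAhdOlzqqxmm7pqrbxpp7i5dHCOzpeeXdkYohGv5J1OYQ/gH98f4B/f4B/gHmAinFzc4tofnlxf1xWdGNEmDOKz6u7c7exJqmkYa5rSb9BP31EdzNMiElJ4ZBxkFBkRoiEcKl5bJxOcXN+ZoEiPYdbf39/dHaBi3+SnH2GbThJp5FJes7FMmq6w5aly6aeOIuKT4lSo4lTX0VARTRceqVwxWh2ys2cdDtrdHQ0uLkyJEchzuKsF3JYW3lyfH+AbYB/i2WYvFnPtN63WIqIKT5ewl5cyMB3coZEUXpsgH96d3p/MGmTqGuuwrt60kxjmyttoNO1oLXXhTun6Y+brUdOFkonTXtccnl+Wn2ITVu23rmujnNZHCg8sFZEy7mbyMOwNHONe2tlfoRUMm9fOEBw1p2JlSVcpunNqNTbmkSupITCf4vR99Tzio/TLoB6T4x2XGqHO39twVFR5UFELRwvJZ00udCLq55YWy49VUg7uLxhMWZIFR4dlHAuudaPfcR2bVJQb2F8iKB3YX9LsJNPy4Oeg3W6UIifTDl0iGRgckRn2qC+sZjYc9nKsHKHo01mrFyneKDIocyzbSd0MF6xkNLo5+/cpIVzWmxxZmV+npWBf399l6N5lZ9wjYpvWmCCNyljlnqPYaCpT6Cc3KWbeKibYESIyJi6ls3AWGKUrWCedHvIWr/CKH1JlkEp4KSRbYSbVXSGfplv"/>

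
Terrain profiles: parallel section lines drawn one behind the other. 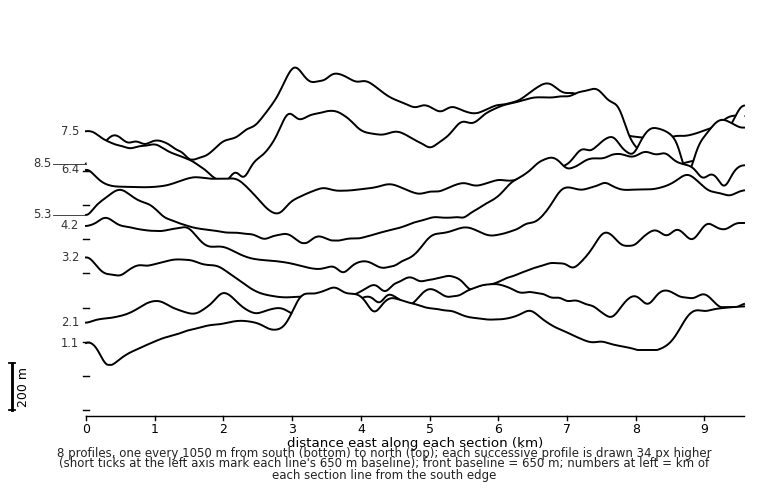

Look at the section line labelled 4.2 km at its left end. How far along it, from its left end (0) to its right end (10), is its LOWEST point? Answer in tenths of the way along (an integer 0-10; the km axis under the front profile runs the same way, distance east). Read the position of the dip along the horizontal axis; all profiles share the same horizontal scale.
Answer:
4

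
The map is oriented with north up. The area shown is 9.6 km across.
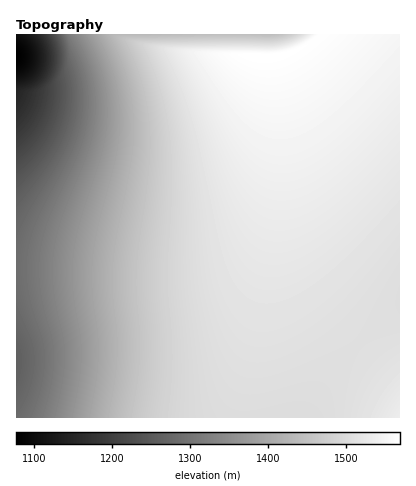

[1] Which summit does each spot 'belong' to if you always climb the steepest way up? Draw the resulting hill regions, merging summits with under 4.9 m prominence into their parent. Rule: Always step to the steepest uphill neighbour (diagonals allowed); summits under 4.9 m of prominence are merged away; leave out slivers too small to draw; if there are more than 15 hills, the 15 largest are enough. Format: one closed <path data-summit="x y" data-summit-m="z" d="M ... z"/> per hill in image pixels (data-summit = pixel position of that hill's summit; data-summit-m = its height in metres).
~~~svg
<path data-summit="262 56" data-summit-m="1569" d="M400 34l-384 0 0 384 290 0 14-28 23-30 27-28 30-22z"/><path data-summit="400 418" data-summit-m="1534" d="M400 310l-30 22-27 28-23 30-14 28 94 0z"/>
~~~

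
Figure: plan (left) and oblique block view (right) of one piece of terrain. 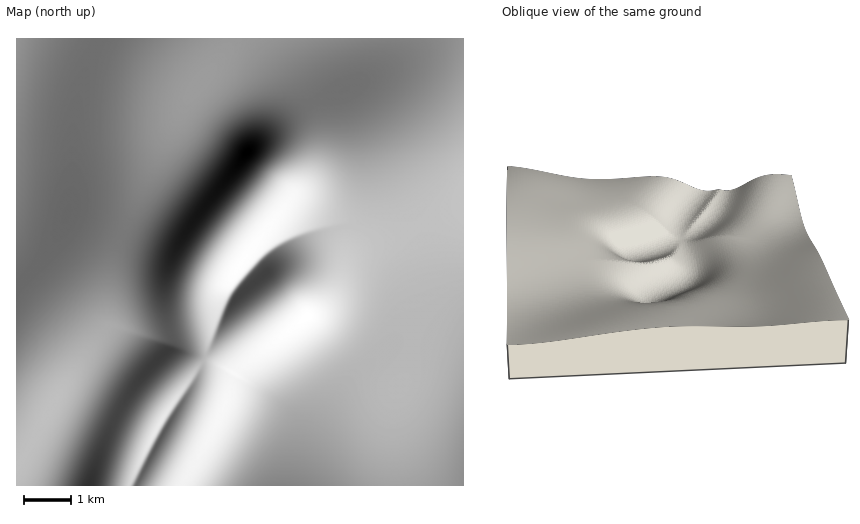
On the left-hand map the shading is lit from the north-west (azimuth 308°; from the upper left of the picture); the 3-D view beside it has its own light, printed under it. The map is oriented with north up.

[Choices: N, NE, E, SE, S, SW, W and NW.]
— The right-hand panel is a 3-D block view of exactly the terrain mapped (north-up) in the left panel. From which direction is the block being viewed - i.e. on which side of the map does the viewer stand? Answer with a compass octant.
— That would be N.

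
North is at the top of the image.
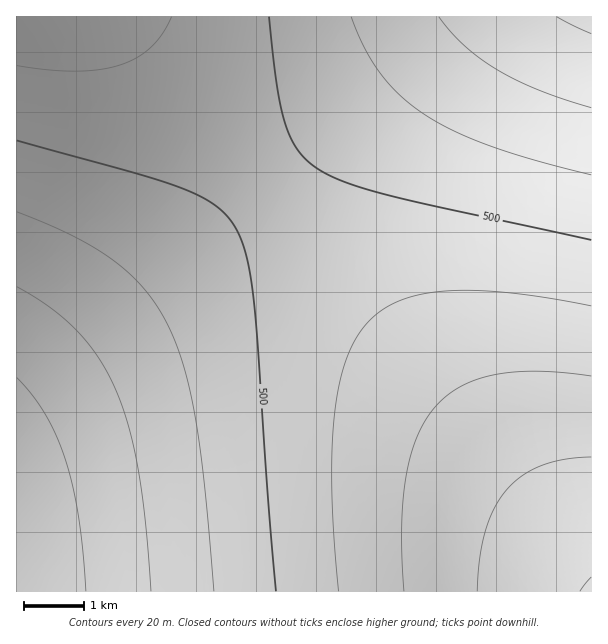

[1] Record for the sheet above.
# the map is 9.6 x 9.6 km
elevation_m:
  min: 420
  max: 580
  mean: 500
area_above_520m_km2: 22.6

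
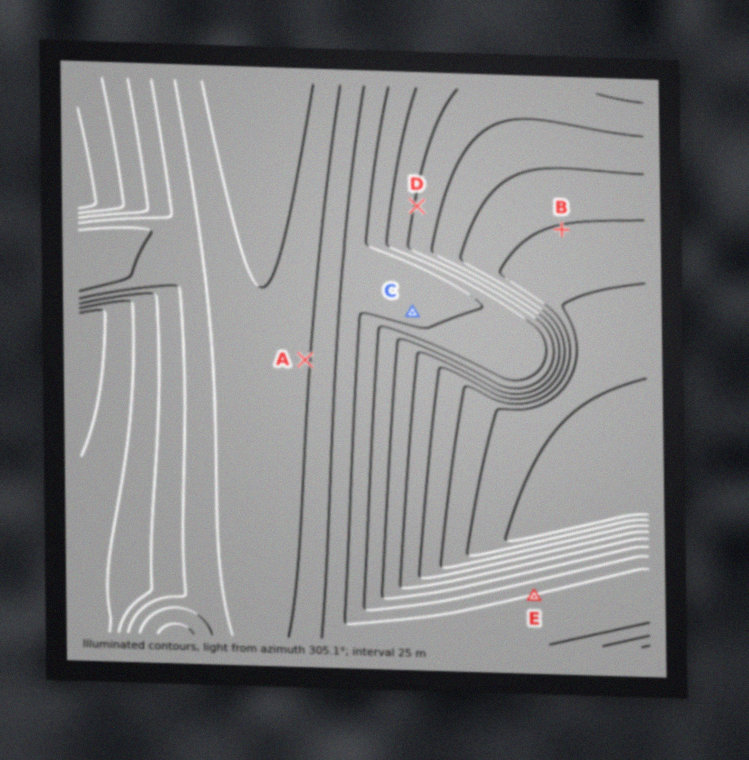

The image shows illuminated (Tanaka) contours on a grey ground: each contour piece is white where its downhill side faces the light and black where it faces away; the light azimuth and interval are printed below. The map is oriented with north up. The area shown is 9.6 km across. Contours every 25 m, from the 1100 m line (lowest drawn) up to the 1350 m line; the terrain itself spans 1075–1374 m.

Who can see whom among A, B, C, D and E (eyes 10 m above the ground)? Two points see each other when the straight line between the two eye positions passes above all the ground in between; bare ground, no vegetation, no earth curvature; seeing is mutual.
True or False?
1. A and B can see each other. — False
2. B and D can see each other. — True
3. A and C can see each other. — True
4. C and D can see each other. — False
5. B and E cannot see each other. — True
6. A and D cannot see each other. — True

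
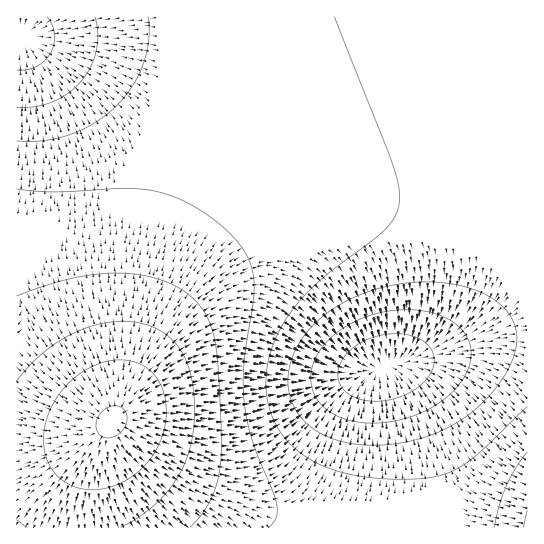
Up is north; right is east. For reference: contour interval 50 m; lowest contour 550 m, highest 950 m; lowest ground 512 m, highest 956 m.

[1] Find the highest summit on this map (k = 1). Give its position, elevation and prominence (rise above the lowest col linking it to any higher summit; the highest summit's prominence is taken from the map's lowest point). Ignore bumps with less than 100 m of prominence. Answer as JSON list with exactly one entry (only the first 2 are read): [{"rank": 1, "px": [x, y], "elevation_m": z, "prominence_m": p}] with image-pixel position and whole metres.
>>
[{"rank": 1, "px": [114, 421], "elevation_m": 956, "prominence_m": 444}]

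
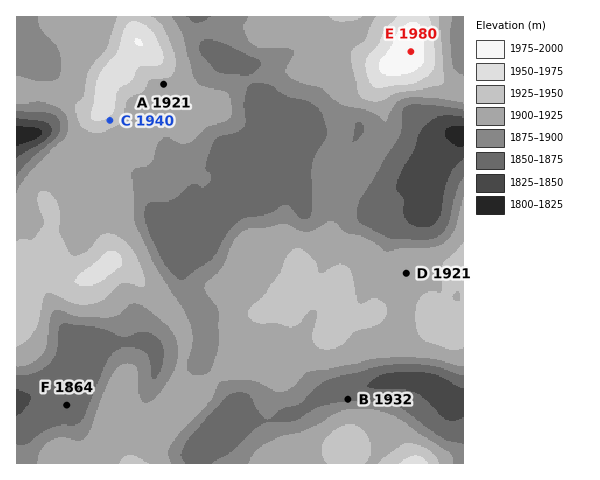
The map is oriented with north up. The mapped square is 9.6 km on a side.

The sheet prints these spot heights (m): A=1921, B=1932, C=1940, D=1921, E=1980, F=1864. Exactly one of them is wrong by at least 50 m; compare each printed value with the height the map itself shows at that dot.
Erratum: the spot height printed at B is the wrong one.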